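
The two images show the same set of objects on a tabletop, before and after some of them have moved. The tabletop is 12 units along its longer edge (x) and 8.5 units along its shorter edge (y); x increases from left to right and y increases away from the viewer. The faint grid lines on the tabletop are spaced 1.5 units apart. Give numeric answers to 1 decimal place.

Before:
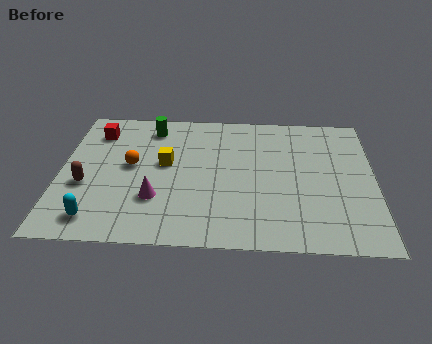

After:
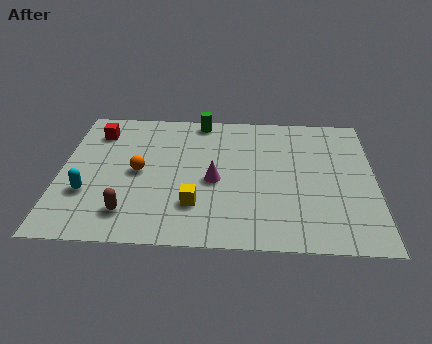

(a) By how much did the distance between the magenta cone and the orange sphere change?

+0.7

The distance was about 2.2 in the first image and 2.9 in the second, so they moved 0.7 units further apart.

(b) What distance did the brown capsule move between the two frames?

2.3

From (1.0, 3.3) to (2.7, 1.7), the brown capsule covered √(1.7² + 1.6²) ≈ 2.3 units.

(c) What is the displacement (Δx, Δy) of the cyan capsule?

(-0.4, 1.5)

The cyan capsule started near (1.5, 1.3) and ended near (1.1, 2.8).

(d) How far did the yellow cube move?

2.8

From (4.0, 4.8) to (5.2, 2.3), the yellow cube covered √(1.2² + 2.5²) ≈ 2.8 units.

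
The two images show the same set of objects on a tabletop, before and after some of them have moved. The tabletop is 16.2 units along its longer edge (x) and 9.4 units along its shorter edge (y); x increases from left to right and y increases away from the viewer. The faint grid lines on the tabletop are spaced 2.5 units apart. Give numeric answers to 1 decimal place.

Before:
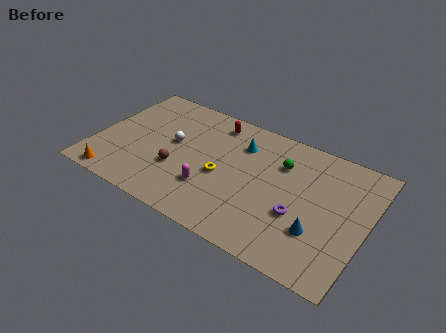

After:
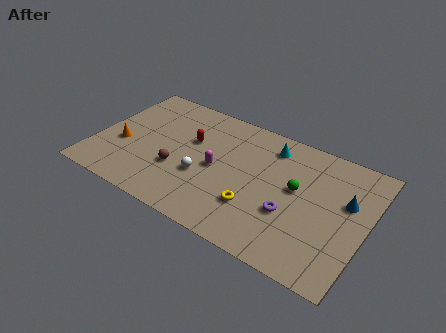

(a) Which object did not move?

the brown sphere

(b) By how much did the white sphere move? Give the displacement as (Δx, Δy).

(2.1, -1.7)

The white sphere was at about (4.5, 5.2) and moved to about (6.6, 3.5).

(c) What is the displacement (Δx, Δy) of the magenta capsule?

(0.1, 1.7)

The magenta capsule was at about (7.2, 2.8) and moved to about (7.3, 4.5).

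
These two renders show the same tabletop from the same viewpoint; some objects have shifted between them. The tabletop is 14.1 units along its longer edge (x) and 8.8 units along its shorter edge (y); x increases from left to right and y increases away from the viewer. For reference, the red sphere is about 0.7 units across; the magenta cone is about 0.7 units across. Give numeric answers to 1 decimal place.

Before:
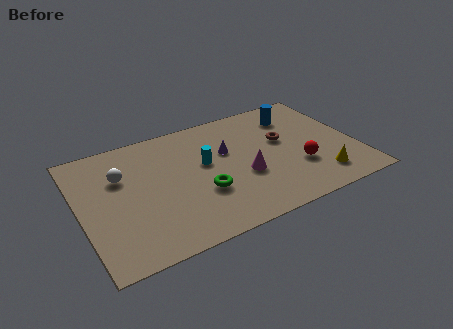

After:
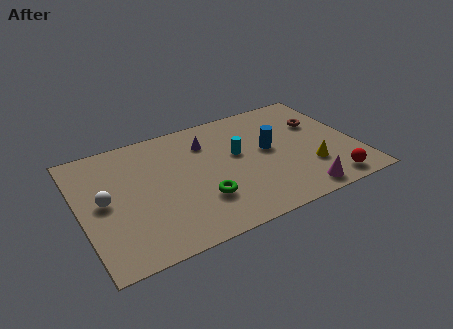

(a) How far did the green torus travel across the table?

0.5

The green torus was near (6.0, 3.1) before and (5.9, 2.6) after, so it travelled √(0.1² + 0.5²) ≈ 0.5 units.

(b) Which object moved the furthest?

the magenta cone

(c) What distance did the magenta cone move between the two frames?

3.5

The magenta cone was near (8.2, 3.4) before and (10.7, 1.0) after, so it travelled √(2.5² + 2.4²) ≈ 3.5 units.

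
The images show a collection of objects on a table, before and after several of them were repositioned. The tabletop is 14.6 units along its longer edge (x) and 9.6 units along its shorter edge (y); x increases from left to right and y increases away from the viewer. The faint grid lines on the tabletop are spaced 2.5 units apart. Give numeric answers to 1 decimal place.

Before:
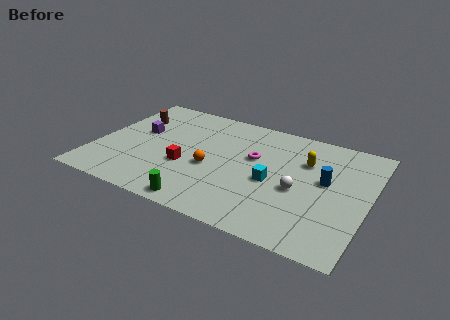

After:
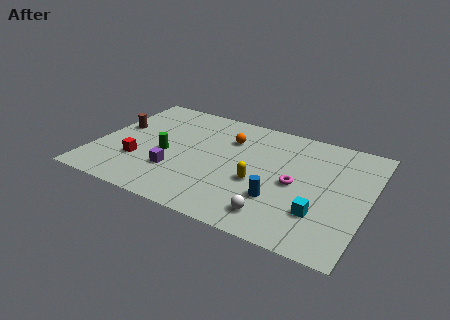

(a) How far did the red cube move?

2.6

The red cube moved from about (5.0, 3.6) to (2.5, 3.0), a distance of √(2.5² + 0.6²) ≈ 2.6.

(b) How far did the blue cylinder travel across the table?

3.3

From (12.3, 5.4) to (10.1, 2.9), the blue cylinder covered √(2.2² + 2.5²) ≈ 3.3 units.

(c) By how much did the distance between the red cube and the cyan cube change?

+5.2

They were about 4.6 units apart before and 9.8 after — 5.2 units further apart.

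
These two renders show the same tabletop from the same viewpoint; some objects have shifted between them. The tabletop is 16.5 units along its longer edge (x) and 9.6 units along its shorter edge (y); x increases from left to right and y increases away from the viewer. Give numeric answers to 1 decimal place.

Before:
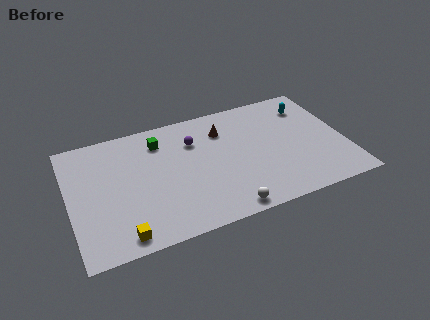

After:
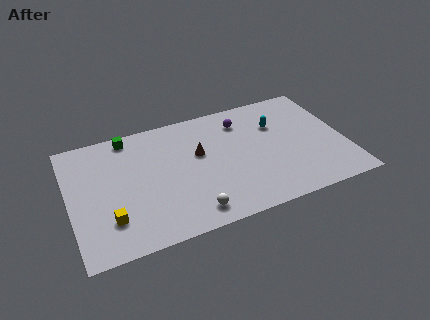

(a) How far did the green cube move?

2.1

The green cube moved from about (5.6, 7.6) to (3.8, 8.6), a distance of √(1.8² + 1.0²) ≈ 2.1.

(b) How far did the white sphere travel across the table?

2.1

The white sphere moved from about (8.9, 0.9) to (6.9, 1.4), a distance of √(2.0² + 0.5²) ≈ 2.1.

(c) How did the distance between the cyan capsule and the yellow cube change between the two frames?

-2.3

Before: roughly 13.5 units apart; after: 11.2. That's 2.3 units closer together.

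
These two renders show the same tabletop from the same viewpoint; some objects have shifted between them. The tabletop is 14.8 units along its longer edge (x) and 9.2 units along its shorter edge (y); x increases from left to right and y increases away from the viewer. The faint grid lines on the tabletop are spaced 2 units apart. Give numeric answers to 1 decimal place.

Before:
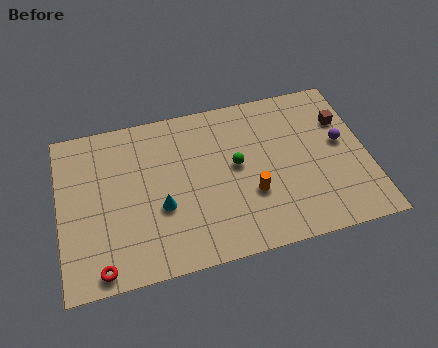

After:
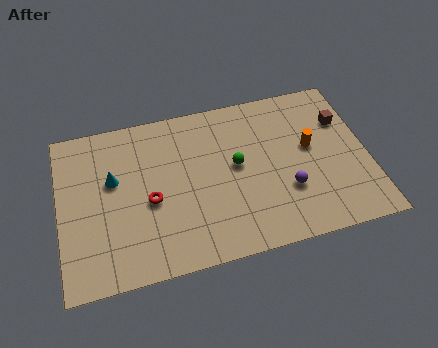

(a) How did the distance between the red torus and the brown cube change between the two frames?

-3.4

They were about 13.2 units apart before and 9.8 after — 3.4 units closer together.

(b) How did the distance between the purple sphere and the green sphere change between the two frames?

-2.1

Before: roughly 5.1 units apart; after: 3.0. That's 2.1 units closer together.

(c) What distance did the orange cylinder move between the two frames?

3.6

The orange cylinder moved from about (9.1, 3.2) to (12.1, 5.2), a distance of √(3.0² + 2.0²) ≈ 3.6.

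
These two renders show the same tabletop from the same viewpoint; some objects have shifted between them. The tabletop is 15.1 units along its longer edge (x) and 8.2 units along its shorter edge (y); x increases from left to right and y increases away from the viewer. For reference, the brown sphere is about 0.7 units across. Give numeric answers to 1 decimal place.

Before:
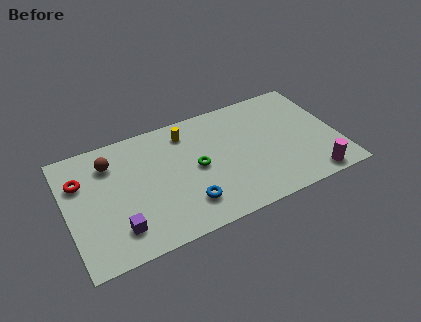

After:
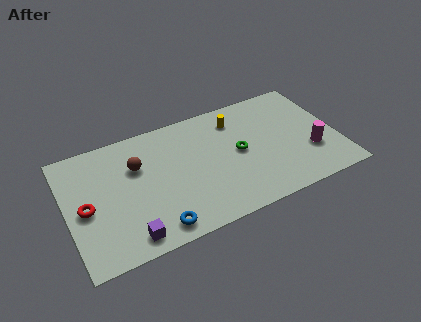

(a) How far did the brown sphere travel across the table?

1.6

The brown sphere moved from about (2.6, 6.3) to (4.0, 5.5), a distance of √(1.4² + 0.8²) ≈ 1.6.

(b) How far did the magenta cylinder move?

1.8

The magenta cylinder was near (13.3, 0.9) before and (13.5, 2.7) after, so it travelled √(0.2² + 1.8²) ≈ 1.8 units.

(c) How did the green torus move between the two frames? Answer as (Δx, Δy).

(2.4, 0.1)

The green torus started near (7.2, 4.1) and ended near (9.6, 4.2).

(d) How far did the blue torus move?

2.0

The blue torus was near (6.4, 1.9) before and (4.6, 1.1) after, so it travelled √(1.8² + 0.8²) ≈ 2.0 units.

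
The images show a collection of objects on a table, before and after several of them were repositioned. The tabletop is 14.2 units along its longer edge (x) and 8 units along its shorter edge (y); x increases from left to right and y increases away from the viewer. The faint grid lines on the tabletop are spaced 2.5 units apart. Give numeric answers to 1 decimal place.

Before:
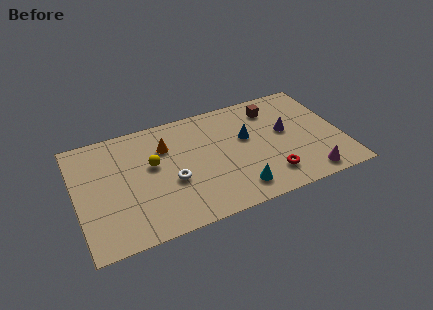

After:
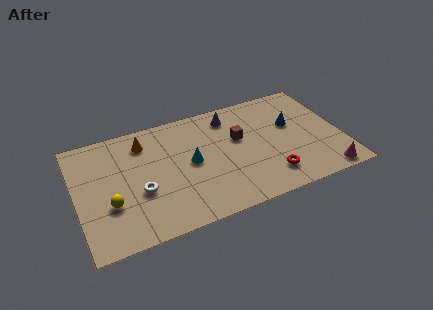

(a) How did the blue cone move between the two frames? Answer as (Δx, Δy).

(2.5, 0.1)

The blue cone was at about (9.2, 4.8) and moved to about (11.7, 4.9).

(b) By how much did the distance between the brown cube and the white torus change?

-0.8

The distance was about 6.6 in the first image and 5.8 in the second, so they moved 0.8 units closer together.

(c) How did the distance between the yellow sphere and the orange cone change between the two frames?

+2.9

Before: roughly 1.3 units apart; after: 4.2. That's 2.9 units further apart.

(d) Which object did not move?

the red torus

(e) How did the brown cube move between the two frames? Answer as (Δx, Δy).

(-2.0, -1.5)

From the two frames, the brown cube sits at roughly (10.8, 6.4) before and (8.8, 4.9) after.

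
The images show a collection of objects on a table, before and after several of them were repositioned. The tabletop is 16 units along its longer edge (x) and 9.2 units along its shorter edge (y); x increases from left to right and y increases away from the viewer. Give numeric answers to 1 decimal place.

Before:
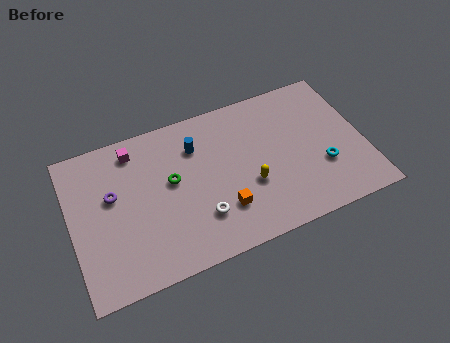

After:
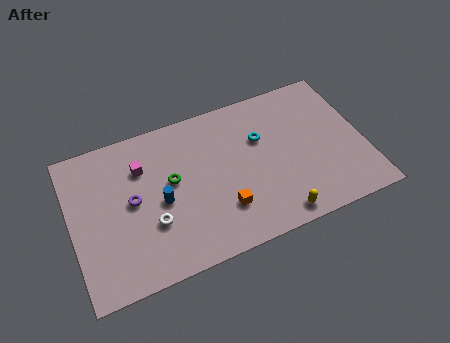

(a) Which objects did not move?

the orange cube and the green torus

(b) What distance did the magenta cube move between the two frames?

1.2

From (3.7, 7.8) to (4.0, 6.6), the magenta cube covered √(0.3² + 1.2²) ≈ 1.2 units.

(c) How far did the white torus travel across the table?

2.7

From (6.8, 2.5) to (4.2, 3.1), the white torus covered √(2.6² + 0.6²) ≈ 2.7 units.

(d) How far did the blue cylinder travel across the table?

3.4

From (7.0, 6.8) to (4.8, 4.2), the blue cylinder covered √(2.2² + 2.6²) ≈ 3.4 units.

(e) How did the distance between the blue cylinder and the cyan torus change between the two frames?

-1.6

The distance was about 7.6 in the first image and 6.0 in the second, so they moved 1.6 units closer together.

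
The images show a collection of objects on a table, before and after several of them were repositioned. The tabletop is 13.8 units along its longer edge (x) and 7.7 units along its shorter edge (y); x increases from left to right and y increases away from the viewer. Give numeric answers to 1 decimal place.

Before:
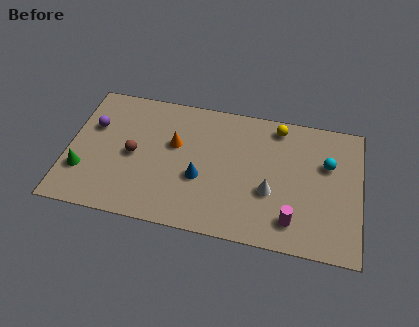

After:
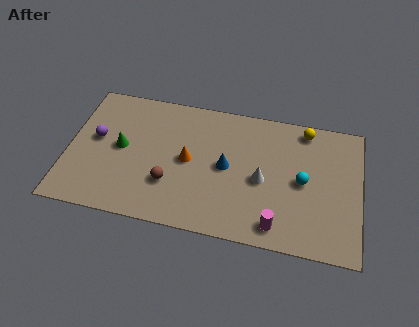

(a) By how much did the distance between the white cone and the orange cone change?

-1.4

Before: roughly 4.9 units apart; after: 3.5. That's 1.4 units closer together.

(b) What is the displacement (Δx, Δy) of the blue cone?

(1.2, 0.9)

The blue cone started near (6.3, 3.0) and ended near (7.5, 3.9).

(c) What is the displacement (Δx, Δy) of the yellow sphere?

(1.3, 0.1)

The yellow sphere started near (9.8, 6.7) and ended near (11.1, 6.8).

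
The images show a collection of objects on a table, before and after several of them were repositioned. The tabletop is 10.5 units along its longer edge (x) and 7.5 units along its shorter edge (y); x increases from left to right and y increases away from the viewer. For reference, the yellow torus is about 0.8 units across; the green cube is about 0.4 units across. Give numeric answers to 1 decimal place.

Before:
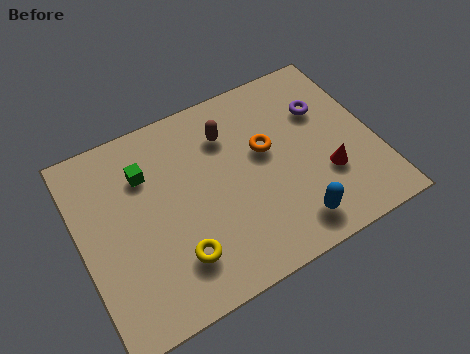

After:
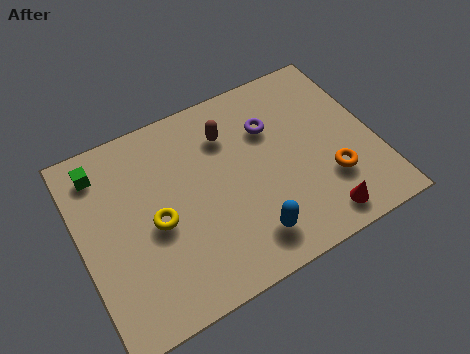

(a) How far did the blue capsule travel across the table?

1.5

The blue capsule was near (7.1, 1.2) before and (5.6, 1.4) after, so it travelled √(1.5² + 0.2²) ≈ 1.5 units.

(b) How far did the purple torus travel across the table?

1.9

The purple torus was near (8.9, 5.1) before and (7.0, 5.2) after, so it travelled √(1.9² + 0.1²) ≈ 1.9 units.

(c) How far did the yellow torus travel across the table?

1.7

From (3.1, 1.8) to (2.6, 3.4), the yellow torus covered √(0.5² + 1.6²) ≈ 1.7 units.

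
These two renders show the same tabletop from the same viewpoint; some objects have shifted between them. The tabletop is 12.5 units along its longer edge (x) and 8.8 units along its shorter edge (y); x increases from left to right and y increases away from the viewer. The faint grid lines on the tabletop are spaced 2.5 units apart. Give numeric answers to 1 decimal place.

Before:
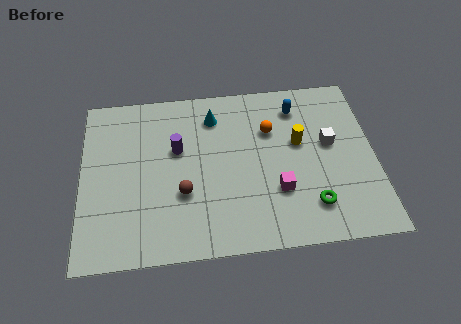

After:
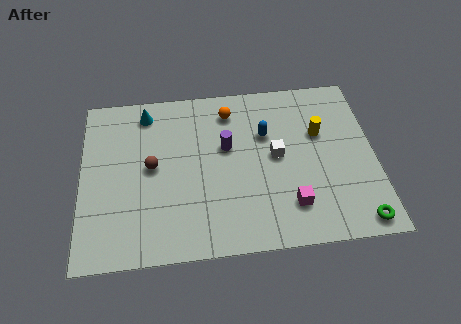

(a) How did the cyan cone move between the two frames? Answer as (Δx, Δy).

(-2.9, 0.5)

The cyan cone was at about (5.7, 7.0) and moved to about (2.8, 7.5).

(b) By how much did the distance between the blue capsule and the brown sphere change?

-1.4

They were about 6.4 units apart before and 5.0 after — 1.4 units closer together.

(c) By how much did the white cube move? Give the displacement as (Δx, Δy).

(-2.3, -0.4)

The white cube was at about (10.6, 5.0) and moved to about (8.3, 4.6).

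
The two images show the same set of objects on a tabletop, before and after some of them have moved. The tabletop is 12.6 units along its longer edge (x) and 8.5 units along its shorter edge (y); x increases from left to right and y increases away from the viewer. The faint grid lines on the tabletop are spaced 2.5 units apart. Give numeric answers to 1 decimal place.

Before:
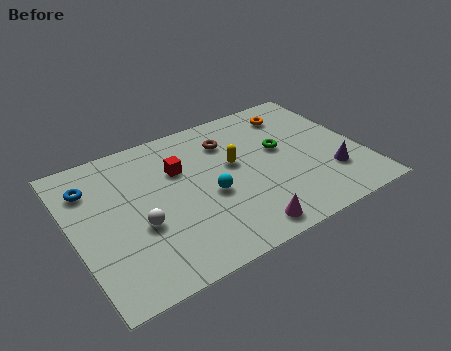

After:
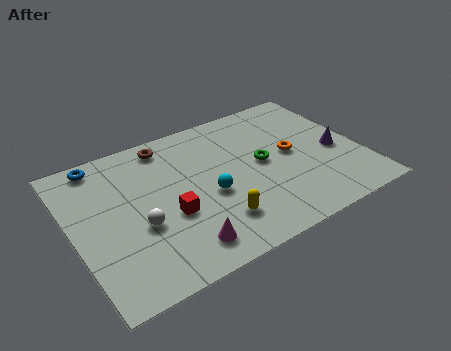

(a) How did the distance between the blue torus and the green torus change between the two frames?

-0.9

The distance was about 8.3 in the first image and 7.4 in the second, so they moved 0.9 units closer together.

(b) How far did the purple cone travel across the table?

1.4

From (11.0, 2.4) to (11.5, 3.7), the purple cone covered √(0.5² + 1.3²) ≈ 1.4 units.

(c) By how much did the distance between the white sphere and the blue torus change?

+0.9

The distance was about 3.5 in the first image and 4.4 in the second, so they moved 0.9 units further apart.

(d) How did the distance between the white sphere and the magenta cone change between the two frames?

-2.3

They were about 4.7 units apart before and 2.4 after — 2.3 units closer together.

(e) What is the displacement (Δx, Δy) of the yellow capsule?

(-1.3, -2.9)

From the two frames, the yellow capsule sits at roughly (7.1, 4.9) before and (5.8, 2.0) after.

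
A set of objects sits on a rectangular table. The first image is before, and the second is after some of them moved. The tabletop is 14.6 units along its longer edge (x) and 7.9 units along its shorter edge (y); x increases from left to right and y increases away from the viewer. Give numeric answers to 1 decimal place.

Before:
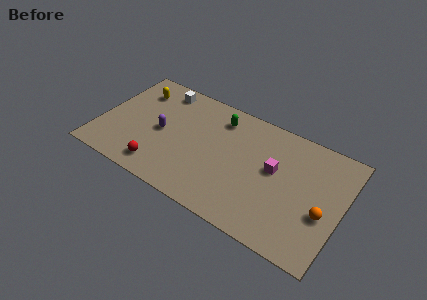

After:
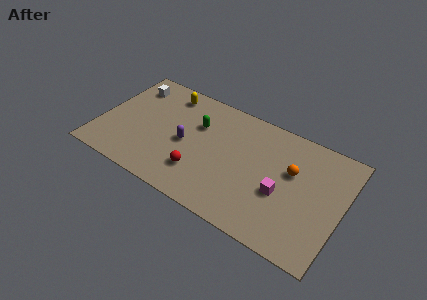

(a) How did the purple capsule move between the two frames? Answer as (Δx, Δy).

(1.5, -0.1)

The purple capsule was at about (3.7, 3.8) and moved to about (5.2, 3.7).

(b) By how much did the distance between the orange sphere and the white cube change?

-0.8

Before: roughly 11.0 units apart; after: 10.2. That's 0.8 units closer together.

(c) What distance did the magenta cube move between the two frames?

1.4

The magenta cube moved from about (10.5, 4.5) to (11.1, 3.2), a distance of √(0.6² + 1.3²) ≈ 1.4.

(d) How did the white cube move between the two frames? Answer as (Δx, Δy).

(-1.8, -0.5)

The white cube was at about (3.2, 6.8) and moved to about (1.4, 6.3).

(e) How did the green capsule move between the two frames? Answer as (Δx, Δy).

(-1.2, -1.1)

From the two frames, the green capsule sits at roughly (6.9, 6.4) before and (5.7, 5.3) after.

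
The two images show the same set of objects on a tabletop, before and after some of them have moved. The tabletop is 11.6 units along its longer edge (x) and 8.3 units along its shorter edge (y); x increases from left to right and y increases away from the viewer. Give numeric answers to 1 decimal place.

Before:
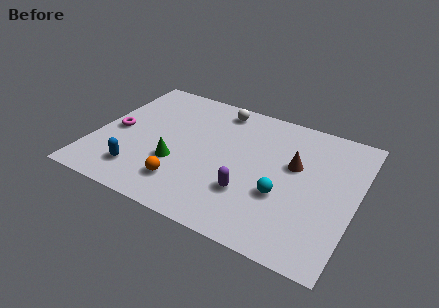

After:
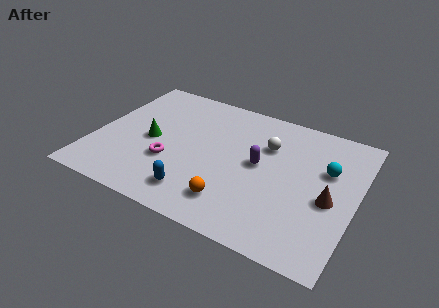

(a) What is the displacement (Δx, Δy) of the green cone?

(-1.3, 1.0)

From the two frames, the green cone sits at roughly (3.8, 2.9) before and (2.5, 3.9) after.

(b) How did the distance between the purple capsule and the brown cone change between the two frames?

+0.3

Before: roughly 3.0 units apart; after: 3.3. That's 0.3 units further apart.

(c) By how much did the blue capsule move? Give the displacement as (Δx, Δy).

(2.6, -0.2)

The blue capsule started near (2.3, 1.7) and ended near (4.9, 1.5).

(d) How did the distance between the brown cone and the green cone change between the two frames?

+2.6

Before: roughly 5.4 units apart; after: 8.0. That's 2.6 units further apart.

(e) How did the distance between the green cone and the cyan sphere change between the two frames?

+3.1

They were about 4.7 units apart before and 7.8 after — 3.1 units further apart.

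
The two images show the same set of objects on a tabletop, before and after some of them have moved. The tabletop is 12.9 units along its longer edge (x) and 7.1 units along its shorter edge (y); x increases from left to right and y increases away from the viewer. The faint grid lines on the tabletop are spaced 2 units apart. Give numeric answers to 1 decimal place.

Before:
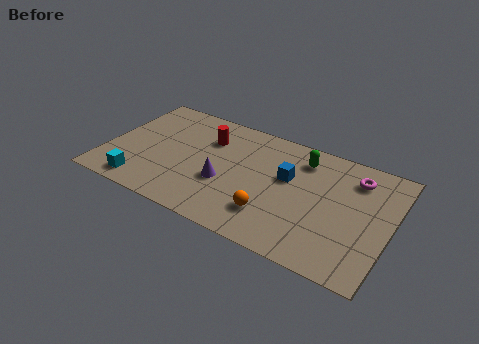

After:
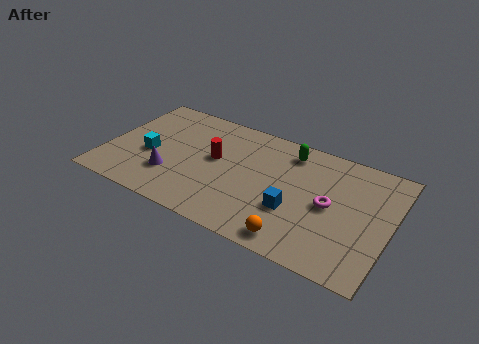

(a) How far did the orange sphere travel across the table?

1.5

From (7.8, 1.8) to (9.0, 0.9), the orange sphere covered √(1.2² + 0.9²) ≈ 1.5 units.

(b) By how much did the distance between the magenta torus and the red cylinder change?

-1.4

Before: roughly 6.7 units apart; after: 5.3. That's 1.4 units closer together.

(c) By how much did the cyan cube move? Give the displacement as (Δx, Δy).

(0.1, 2.0)

The cyan cube started near (1.9, 1.0) and ended near (2.0, 3.0).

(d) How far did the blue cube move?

1.9

The blue cube moved from about (8.2, 4.3) to (8.7, 2.5), a distance of √(0.5² + 1.8²) ≈ 1.9.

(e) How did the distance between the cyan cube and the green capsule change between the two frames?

-1.5

Before: roughly 8.3 units apart; after: 6.8. That's 1.5 units closer together.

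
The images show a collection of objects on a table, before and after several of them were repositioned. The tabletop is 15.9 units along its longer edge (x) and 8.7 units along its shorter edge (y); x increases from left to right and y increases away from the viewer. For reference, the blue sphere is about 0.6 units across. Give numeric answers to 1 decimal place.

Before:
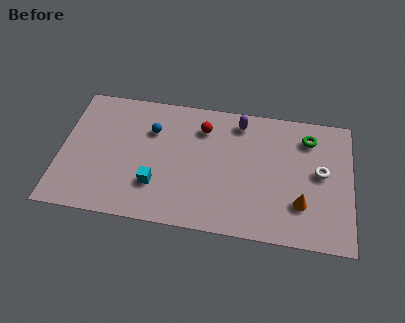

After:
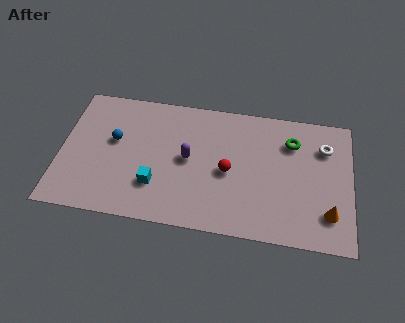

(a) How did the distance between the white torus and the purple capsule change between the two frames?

+2.4

Before: roughly 5.2 units apart; after: 7.6. That's 2.4 units further apart.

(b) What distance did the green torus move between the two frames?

1.0

The green torus was near (13.5, 6.9) before and (12.6, 6.5) after, so it travelled √(0.9² + 0.4²) ≈ 1.0 units.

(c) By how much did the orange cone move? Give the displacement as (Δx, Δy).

(1.5, -0.4)

From the two frames, the orange cone sits at roughly (13.2, 2.5) before and (14.7, 2.1) after.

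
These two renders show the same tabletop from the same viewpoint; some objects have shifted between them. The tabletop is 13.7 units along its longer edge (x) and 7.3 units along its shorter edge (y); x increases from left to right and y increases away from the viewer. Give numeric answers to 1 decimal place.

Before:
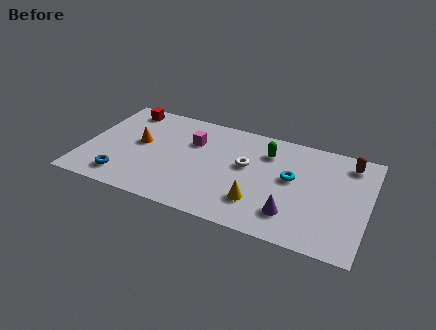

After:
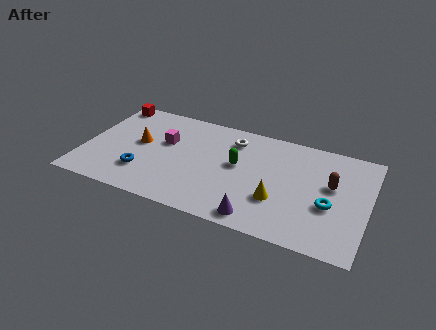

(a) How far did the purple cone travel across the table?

1.7

The purple cone moved from about (10.2, 1.7) to (8.7, 0.9), a distance of √(1.5² + 0.8²) ≈ 1.7.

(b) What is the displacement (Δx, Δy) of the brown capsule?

(-0.7, -1.8)

The brown capsule was at about (12.6, 6.1) and moved to about (11.9, 4.3).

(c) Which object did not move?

the orange cone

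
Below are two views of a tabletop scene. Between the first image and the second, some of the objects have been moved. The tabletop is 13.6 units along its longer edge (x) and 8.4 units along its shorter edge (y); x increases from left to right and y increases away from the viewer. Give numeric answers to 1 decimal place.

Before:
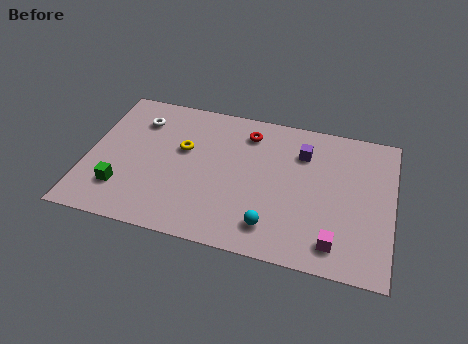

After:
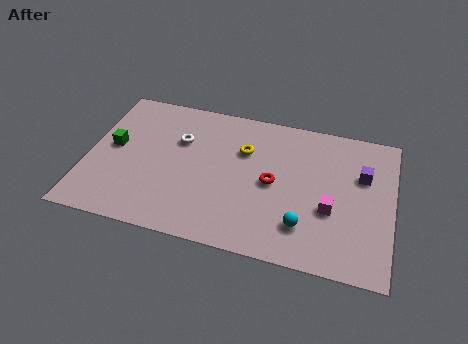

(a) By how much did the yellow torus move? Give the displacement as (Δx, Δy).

(2.7, 0.6)

From the two frames, the yellow torus sits at roughly (4.2, 5.1) before and (6.9, 5.7) after.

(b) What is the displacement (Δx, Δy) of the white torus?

(1.9, -0.8)

The white torus started near (2.1, 6.4) and ended near (4.0, 5.6).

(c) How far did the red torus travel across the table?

3.0

The red torus moved from about (7.0, 6.8) to (8.3, 4.1), a distance of √(1.3² + 2.7²) ≈ 3.0.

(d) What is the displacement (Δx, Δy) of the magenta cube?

(-0.3, 1.8)

The magenta cube was at about (11.2, 1.4) and moved to about (10.9, 3.2).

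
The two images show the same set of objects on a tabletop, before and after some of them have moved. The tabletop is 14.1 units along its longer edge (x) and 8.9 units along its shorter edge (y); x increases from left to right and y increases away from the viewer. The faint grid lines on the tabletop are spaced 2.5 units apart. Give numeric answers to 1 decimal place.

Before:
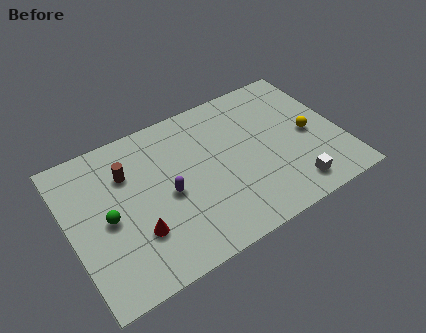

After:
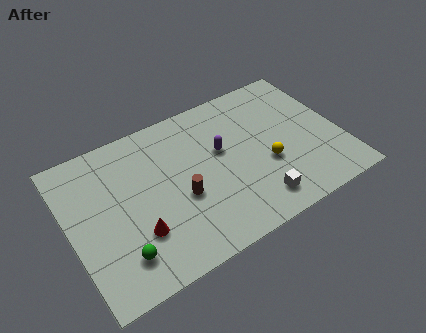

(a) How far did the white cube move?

1.9

The white cube was near (11.1, 1.4) before and (9.2, 1.5) after, so it travelled √(1.9² + 0.1²) ≈ 1.9 units.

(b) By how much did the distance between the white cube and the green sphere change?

-2.6

Before: roughly 9.6 units apart; after: 7.0. That's 2.6 units closer together.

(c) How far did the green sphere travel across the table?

2.3

From (1.9, 4.2) to (2.2, 1.9), the green sphere covered √(0.3² + 2.3²) ≈ 2.3 units.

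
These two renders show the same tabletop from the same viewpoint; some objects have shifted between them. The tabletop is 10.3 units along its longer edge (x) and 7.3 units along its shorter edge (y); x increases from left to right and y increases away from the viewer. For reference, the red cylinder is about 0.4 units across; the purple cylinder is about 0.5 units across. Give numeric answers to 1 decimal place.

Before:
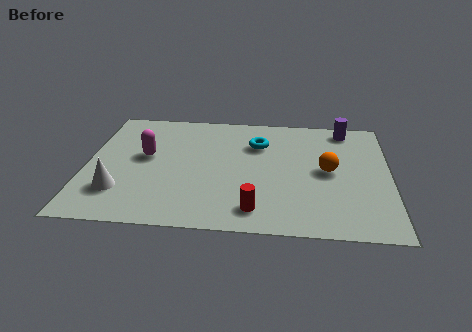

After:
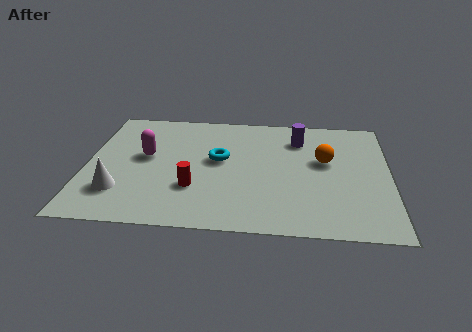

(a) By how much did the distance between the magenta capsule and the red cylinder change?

-2.3

The distance was about 4.8 in the first image and 2.5 in the second, so they moved 2.3 units closer together.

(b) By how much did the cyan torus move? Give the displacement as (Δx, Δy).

(-1.3, -1.1)

The cyan torus was at about (5.8, 5.2) and moved to about (4.5, 4.1).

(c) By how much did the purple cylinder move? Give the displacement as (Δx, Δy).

(-1.6, -0.8)

From the two frames, the purple cylinder sits at roughly (8.8, 6.4) before and (7.2, 5.6) after.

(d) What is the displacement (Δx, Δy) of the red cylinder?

(-2.1, 1.1)

From the two frames, the red cylinder sits at roughly (5.8, 1.2) before and (3.7, 2.3) after.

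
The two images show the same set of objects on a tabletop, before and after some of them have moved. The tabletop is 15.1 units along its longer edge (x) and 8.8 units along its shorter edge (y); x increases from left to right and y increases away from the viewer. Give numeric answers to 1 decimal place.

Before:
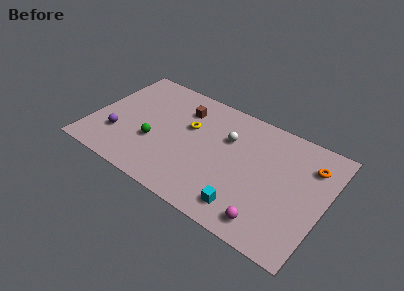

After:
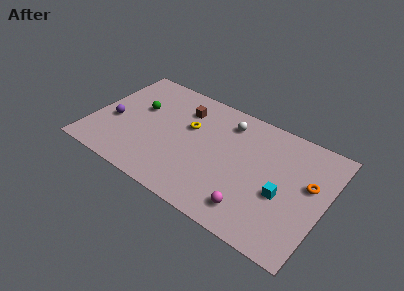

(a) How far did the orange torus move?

1.4

The orange torus moved from about (13.9, 6.6) to (14.0, 5.2), a distance of √(0.1² + 1.4²) ≈ 1.4.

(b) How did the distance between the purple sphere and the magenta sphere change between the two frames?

-0.5

Before: roughly 10.2 units apart; after: 9.7. That's 0.5 units closer together.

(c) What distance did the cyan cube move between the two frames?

2.9

From (10.5, 1.5) to (12.5, 3.6), the cyan cube covered √(2.0² + 2.1²) ≈ 2.9 units.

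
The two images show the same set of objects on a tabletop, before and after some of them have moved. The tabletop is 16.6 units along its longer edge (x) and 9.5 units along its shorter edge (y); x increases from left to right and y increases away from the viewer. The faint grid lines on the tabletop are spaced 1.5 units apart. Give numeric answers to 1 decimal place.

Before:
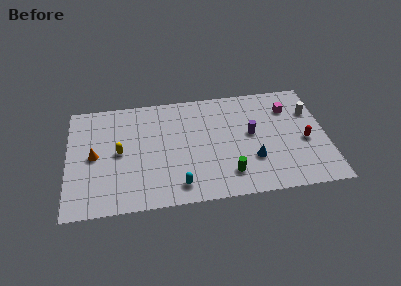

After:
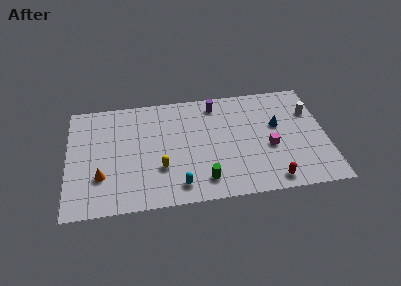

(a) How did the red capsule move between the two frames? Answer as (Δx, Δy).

(-2.3, -3.0)

From the two frames, the red capsule sits at roughly (15.2, 4.1) before and (12.9, 1.1) after.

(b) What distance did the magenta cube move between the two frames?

3.5

The magenta cube was near (14.3, 7.1) before and (12.9, 3.9) after, so it travelled √(1.4² + 3.2²) ≈ 3.5 units.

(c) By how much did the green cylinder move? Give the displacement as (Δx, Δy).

(-1.6, -0.3)

The green cylinder was at about (10.2, 2.0) and moved to about (8.6, 1.7).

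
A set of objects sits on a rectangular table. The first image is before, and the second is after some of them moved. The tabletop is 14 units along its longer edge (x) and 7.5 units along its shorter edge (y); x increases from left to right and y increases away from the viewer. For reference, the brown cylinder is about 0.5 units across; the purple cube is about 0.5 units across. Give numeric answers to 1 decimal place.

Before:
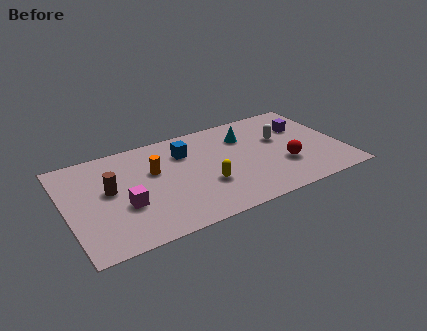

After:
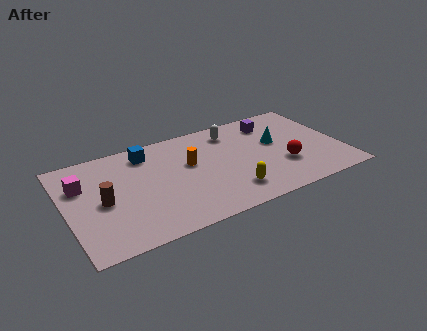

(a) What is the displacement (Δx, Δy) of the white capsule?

(-2.3, 1.5)

The white capsule started near (11.0, 4.6) and ended near (8.7, 6.1).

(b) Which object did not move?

the red sphere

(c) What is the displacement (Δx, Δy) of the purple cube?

(-1.5, 0.9)

The purple cube was at about (12.3, 5.1) and moved to about (10.8, 6.0).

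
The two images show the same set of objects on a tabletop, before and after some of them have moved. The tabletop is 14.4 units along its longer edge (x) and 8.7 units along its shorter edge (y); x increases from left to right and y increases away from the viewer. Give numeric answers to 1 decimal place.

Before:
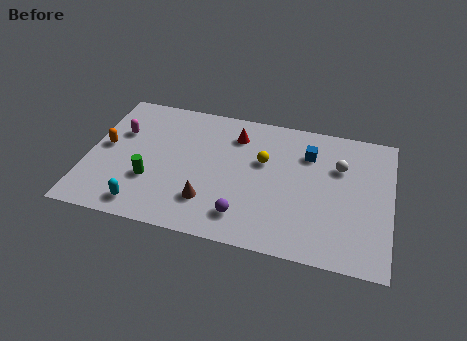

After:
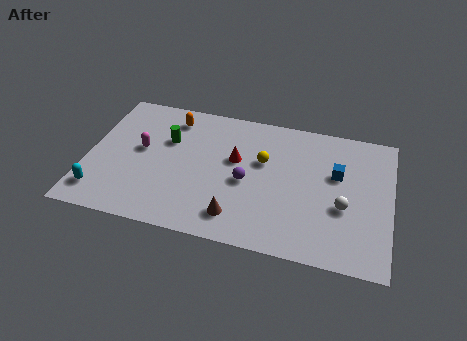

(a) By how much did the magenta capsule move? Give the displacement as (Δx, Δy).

(1.1, -0.9)

The magenta capsule started near (1.4, 5.7) and ended near (2.5, 4.8).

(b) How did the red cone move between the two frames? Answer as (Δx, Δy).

(0.1, -1.6)

From the two frames, the red cone sits at roughly (6.9, 6.8) before and (7.0, 5.2) after.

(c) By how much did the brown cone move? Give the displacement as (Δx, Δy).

(1.4, -0.6)

The brown cone started near (5.9, 2.2) and ended near (7.3, 1.6).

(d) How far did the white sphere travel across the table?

2.5

The white sphere was near (11.9, 5.9) before and (12.2, 3.4) after, so it travelled √(0.3² + 2.5²) ≈ 2.5 units.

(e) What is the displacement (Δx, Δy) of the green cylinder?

(0.6, 2.8)

The green cylinder started near (3.1, 2.9) and ended near (3.7, 5.7).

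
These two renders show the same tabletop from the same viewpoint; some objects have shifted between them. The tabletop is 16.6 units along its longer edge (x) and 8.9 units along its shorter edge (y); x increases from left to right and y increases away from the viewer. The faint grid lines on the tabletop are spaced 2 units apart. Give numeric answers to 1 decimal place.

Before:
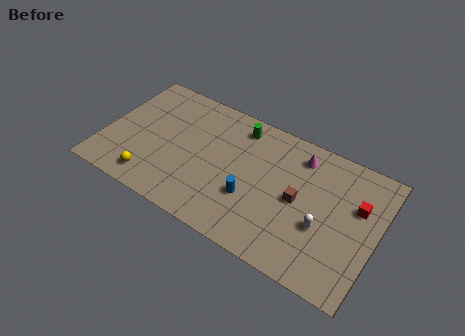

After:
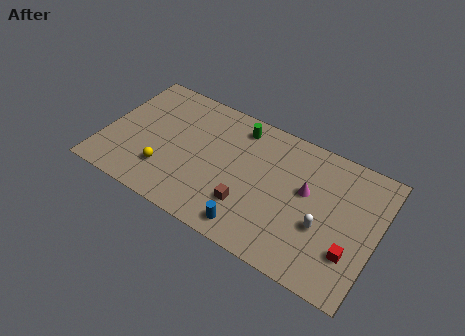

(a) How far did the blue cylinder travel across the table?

1.9

The blue cylinder was near (9.2, 3.1) before and (9.5, 1.2) after, so it travelled √(0.3² + 1.9²) ≈ 1.9 units.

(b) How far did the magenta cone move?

2.2

From (11.6, 7.3) to (12.3, 5.2), the magenta cone covered √(0.7² + 2.1²) ≈ 2.2 units.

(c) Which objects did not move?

the green cylinder and the white capsule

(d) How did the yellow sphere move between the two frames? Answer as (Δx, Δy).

(0.7, 1.0)

From the two frames, the yellow sphere sits at roughly (3.3, 1.4) before and (4.0, 2.4) after.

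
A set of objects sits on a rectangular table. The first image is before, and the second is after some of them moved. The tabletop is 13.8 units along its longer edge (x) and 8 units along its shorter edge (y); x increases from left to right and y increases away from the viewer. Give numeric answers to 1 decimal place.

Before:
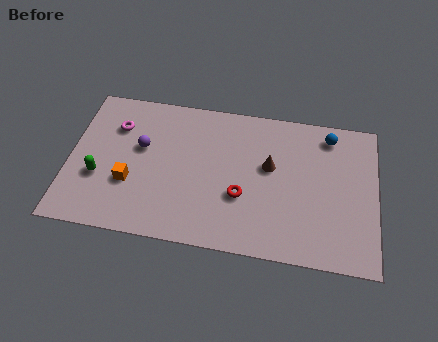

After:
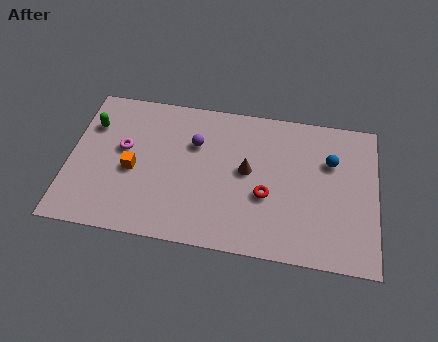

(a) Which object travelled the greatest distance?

the green capsule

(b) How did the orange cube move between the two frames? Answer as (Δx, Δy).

(0.1, 0.7)

The orange cube started near (2.8, 2.8) and ended near (2.9, 3.5).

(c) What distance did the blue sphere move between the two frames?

1.4

From (11.6, 6.8) to (11.7, 5.4), the blue sphere covered √(0.1² + 1.4²) ≈ 1.4 units.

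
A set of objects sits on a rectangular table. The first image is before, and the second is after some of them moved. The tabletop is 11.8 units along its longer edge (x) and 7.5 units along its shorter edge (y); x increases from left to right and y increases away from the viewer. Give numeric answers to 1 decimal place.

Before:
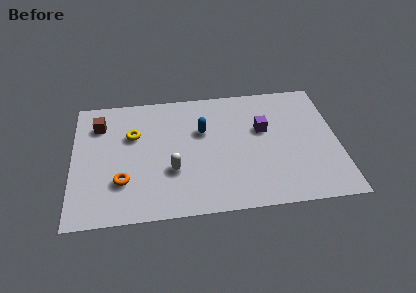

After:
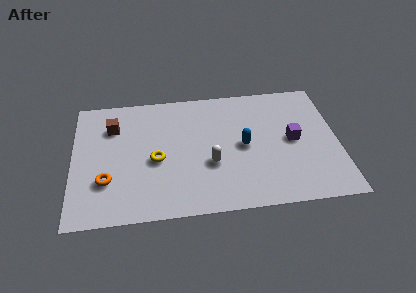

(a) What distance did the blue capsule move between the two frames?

2.1

From (5.8, 4.8) to (7.6, 3.7), the blue capsule covered √(1.8² + 1.1²) ≈ 2.1 units.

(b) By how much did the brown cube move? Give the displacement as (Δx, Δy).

(0.6, -0.2)

From the two frames, the brown cube sits at roughly (1.2, 5.7) before and (1.8, 5.5) after.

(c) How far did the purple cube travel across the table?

1.5

The purple cube moved from about (8.5, 4.6) to (9.8, 3.8), a distance of √(1.3² + 0.8²) ≈ 1.5.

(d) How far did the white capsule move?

1.7

From (4.4, 2.6) to (6.1, 2.8), the white capsule covered √(1.7² + 0.2²) ≈ 1.7 units.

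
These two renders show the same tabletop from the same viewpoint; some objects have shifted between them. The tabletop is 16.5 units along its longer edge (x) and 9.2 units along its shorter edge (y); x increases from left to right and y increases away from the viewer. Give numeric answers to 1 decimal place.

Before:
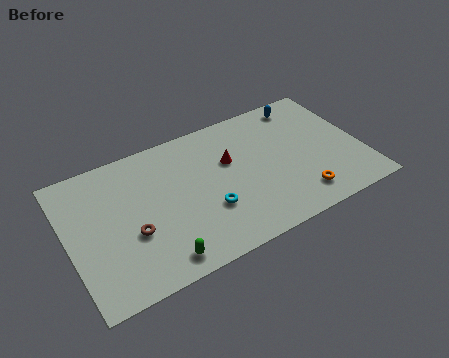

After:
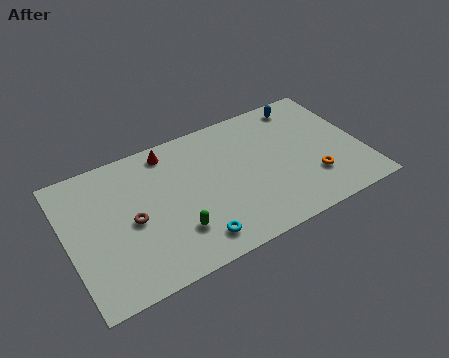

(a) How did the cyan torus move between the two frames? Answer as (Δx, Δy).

(-1.0, -1.6)

The cyan torus was at about (7.6, 3.1) and moved to about (6.6, 1.5).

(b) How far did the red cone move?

3.9

From (9.2, 5.8) to (6.0, 8.0), the red cone covered √(3.2² + 2.2²) ≈ 3.9 units.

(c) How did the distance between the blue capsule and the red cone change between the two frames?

+2.7

They were about 5.1 units apart before and 7.8 after — 2.7 units further apart.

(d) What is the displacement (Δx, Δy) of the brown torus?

(0.1, 0.8)

The brown torus started near (3.4, 3.5) and ended near (3.5, 4.3).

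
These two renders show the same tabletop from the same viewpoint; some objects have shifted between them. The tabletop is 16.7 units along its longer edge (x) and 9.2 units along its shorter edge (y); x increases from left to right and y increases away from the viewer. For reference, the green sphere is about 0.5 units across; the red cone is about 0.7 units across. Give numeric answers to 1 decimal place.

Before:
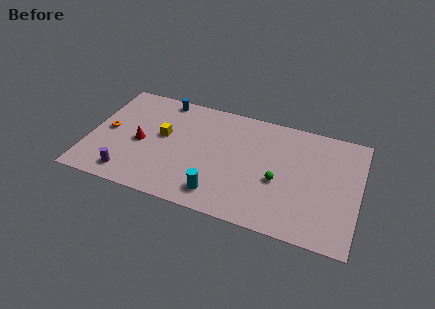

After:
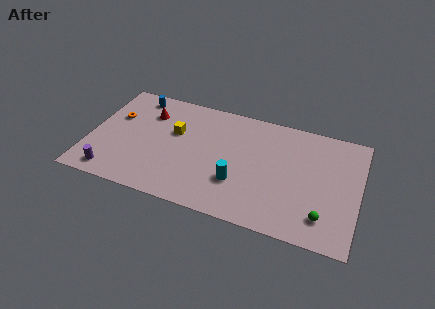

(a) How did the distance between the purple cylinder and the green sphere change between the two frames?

+3.6

The distance was about 9.4 in the first image and 13.0 in the second, so they moved 3.6 units further apart.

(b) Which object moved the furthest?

the green sphere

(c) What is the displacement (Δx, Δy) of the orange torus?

(0.3, 1.3)

The orange torus was at about (1.1, 4.6) and moved to about (1.4, 5.9).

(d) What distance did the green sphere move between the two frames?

3.5

The green sphere was near (11.8, 3.8) before and (14.7, 1.9) after, so it travelled √(2.9² + 1.9²) ≈ 3.5 units.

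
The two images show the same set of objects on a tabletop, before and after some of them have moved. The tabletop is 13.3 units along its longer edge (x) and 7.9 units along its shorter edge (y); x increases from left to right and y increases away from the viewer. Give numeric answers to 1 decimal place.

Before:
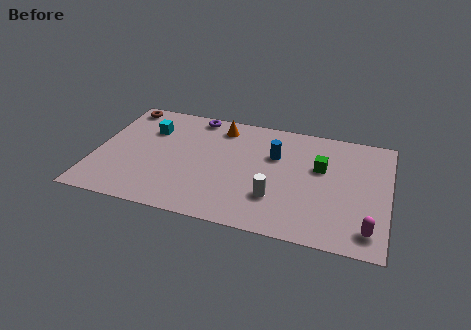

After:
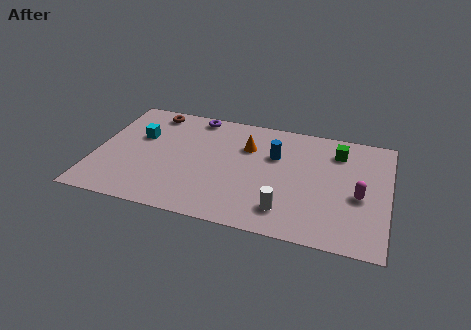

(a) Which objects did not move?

the blue cylinder and the purple torus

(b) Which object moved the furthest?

the magenta capsule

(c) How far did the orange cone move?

1.7

The orange cone was near (5.5, 6.6) before and (6.8, 5.5) after, so it travelled √(1.3² + 1.1²) ≈ 1.7 units.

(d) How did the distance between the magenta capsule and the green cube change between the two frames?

-1.3

The distance was about 4.3 in the first image and 3.0 in the second, so they moved 1.3 units closer together.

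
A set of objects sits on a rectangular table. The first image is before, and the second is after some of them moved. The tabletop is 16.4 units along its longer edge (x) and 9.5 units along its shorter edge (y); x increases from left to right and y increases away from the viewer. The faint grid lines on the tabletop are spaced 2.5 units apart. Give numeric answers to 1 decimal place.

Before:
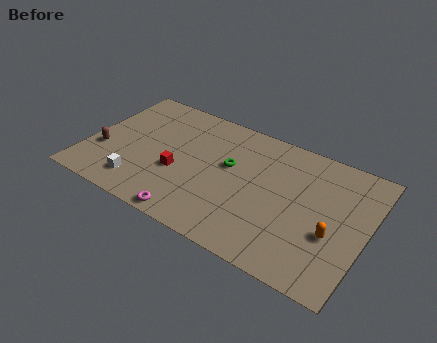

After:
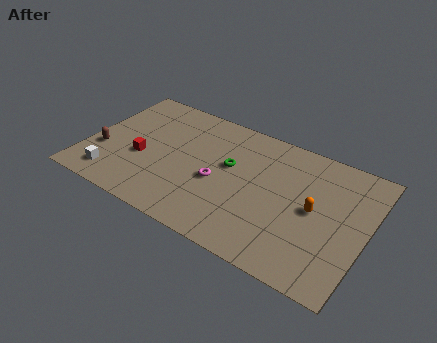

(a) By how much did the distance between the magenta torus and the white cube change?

+3.0

Before: roughly 3.4 units apart; after: 6.4. That's 3.0 units further apart.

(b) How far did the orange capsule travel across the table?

1.7

The orange capsule was near (14.6, 3.6) before and (13.4, 4.8) after, so it travelled √(1.2² + 1.2²) ≈ 1.7 units.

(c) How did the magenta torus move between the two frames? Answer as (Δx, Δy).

(1.0, 3.3)

The magenta torus started near (6.8, 0.8) and ended near (7.8, 4.1).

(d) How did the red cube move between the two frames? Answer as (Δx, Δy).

(-2.2, 0.1)

The red cube was at about (5.5, 3.7) and moved to about (3.3, 3.8).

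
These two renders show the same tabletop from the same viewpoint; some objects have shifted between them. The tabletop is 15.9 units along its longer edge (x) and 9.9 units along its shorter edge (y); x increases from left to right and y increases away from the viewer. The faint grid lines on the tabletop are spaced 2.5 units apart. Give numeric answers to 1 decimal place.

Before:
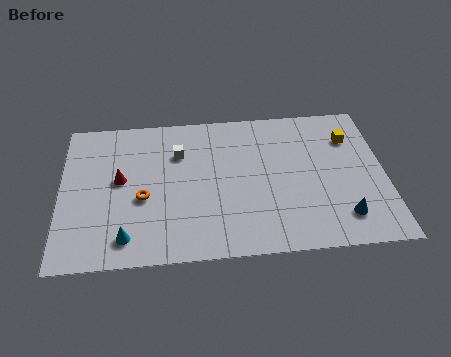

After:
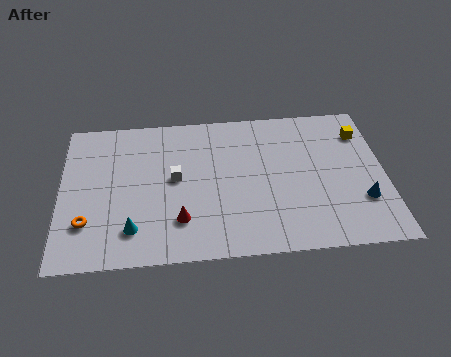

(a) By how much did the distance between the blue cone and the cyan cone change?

+0.7

The distance was about 10.5 in the first image and 11.2 in the second, so they moved 0.7 units further apart.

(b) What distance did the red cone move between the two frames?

4.1

The red cone moved from about (2.9, 5.4) to (5.8, 2.5), a distance of √(2.9² + 2.9²) ≈ 4.1.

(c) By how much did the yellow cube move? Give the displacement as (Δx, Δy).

(0.6, 0.3)

The yellow cube was at about (14.3, 7.3) and moved to about (14.9, 7.6).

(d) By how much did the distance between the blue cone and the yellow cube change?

-0.7

Before: roughly 5.3 units apart; after: 4.6. That's 0.7 units closer together.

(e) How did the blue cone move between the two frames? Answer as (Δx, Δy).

(1.0, 1.0)

The blue cone started near (13.7, 2.0) and ended near (14.7, 3.0).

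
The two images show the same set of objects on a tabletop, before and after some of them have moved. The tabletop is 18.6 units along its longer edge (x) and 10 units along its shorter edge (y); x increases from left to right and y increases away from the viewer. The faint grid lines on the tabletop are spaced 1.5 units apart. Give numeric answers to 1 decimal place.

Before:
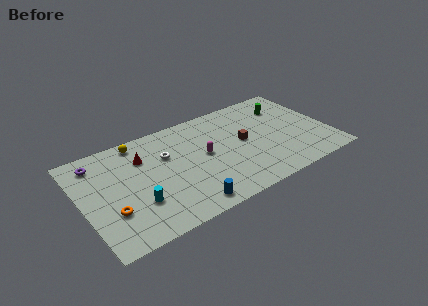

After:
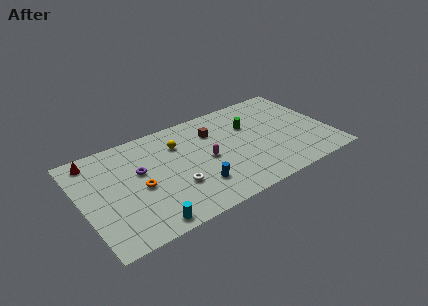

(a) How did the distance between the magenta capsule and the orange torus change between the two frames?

-2.5

Before: roughly 7.6 units apart; after: 5.1. That's 2.5 units closer together.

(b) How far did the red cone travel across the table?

3.8

From (4.8, 7.2) to (1.3, 8.7), the red cone covered √(3.5² + 1.5²) ≈ 3.8 units.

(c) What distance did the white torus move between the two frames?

3.3

The white torus moved from about (6.5, 6.6) to (6.7, 3.3), a distance of √(0.2² + 3.3²) ≈ 3.3.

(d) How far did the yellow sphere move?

3.2

The yellow sphere was near (4.7, 8.9) before and (7.5, 7.3) after, so it travelled √(2.8² + 1.6²) ≈ 3.2 units.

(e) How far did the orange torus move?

2.6

From (1.9, 3.2) to (4.2, 4.5), the orange torus covered √(2.3² + 1.3²) ≈ 2.6 units.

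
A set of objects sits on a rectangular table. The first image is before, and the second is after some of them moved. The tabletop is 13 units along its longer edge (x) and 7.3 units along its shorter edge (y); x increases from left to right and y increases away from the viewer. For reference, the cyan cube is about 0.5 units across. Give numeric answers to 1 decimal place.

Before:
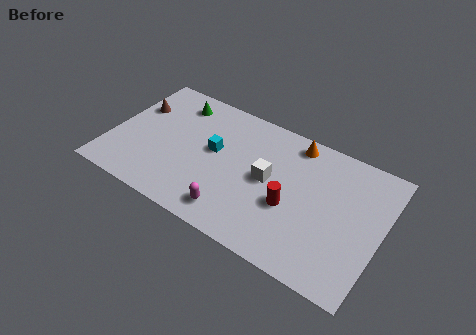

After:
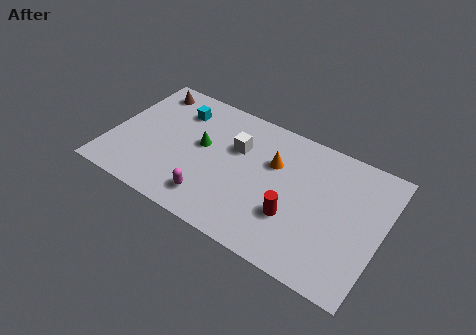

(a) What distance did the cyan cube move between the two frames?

2.5

From (4.9, 4.1) to (2.9, 5.6), the cyan cube covered √(2.0² + 1.5²) ≈ 2.5 units.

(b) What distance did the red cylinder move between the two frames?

0.5

The red cylinder moved from about (8.8, 2.9) to (9.0, 2.4), a distance of √(0.2² + 0.5²) ≈ 0.5.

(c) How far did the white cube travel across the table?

2.0

The white cube was near (7.6, 3.8) before and (5.9, 4.8) after, so it travelled √(1.7² + 1.0²) ≈ 2.0 units.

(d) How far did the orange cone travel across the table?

1.8

From (8.5, 6.4) to (7.7, 4.8), the orange cone covered √(0.8² + 1.6²) ≈ 1.8 units.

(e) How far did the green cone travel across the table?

2.5

The green cone was near (2.7, 6.0) before and (4.3, 4.1) after, so it travelled √(1.6² + 1.9²) ≈ 2.5 units.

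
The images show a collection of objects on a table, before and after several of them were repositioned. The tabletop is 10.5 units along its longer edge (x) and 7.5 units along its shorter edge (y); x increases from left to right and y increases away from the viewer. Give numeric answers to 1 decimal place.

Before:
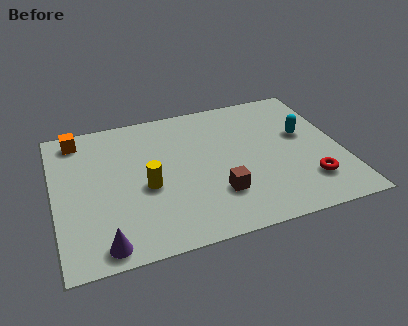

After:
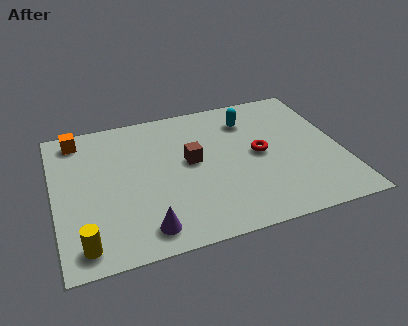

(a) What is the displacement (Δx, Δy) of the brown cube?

(-0.8, 2.0)

The brown cube was at about (5.8, 2.1) and moved to about (5.0, 4.1).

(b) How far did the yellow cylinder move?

3.3

The yellow cylinder moved from about (3.3, 3.2) to (0.9, 1.0), a distance of √(2.4² + 2.2²) ≈ 3.3.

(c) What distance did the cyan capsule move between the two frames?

2.4

The cyan capsule was near (9.2, 4.4) before and (7.3, 5.8) after, so it travelled √(1.9² + 1.4²) ≈ 2.4 units.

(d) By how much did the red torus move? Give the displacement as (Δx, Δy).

(-1.6, 2.0)

The red torus started near (9.1, 1.8) and ended near (7.5, 3.8).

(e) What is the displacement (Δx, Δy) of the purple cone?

(1.5, 0.3)

From the two frames, the purple cone sits at roughly (1.6, 0.8) before and (3.1, 1.1) after.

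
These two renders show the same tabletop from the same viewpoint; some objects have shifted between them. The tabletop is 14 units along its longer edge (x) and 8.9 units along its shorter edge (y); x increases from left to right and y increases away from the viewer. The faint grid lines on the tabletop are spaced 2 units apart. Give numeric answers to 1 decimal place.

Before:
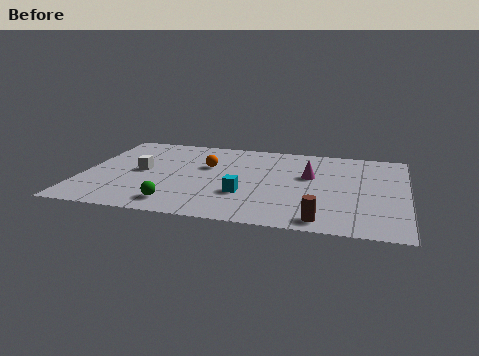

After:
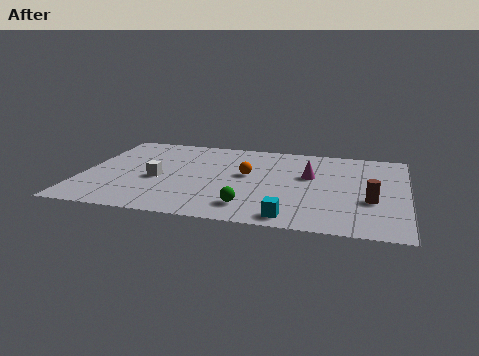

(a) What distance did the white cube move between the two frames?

1.1

The white cube moved from about (2.5, 4.5) to (3.3, 3.8), a distance of √(0.8² + 0.7²) ≈ 1.1.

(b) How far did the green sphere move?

3.1

The green sphere moved from about (4.3, 1.4) to (7.4, 1.7), a distance of √(3.1² + 0.3²) ≈ 3.1.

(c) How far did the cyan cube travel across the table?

2.8

From (7.1, 2.9) to (9.2, 1.0), the cyan cube covered √(2.1² + 1.9²) ≈ 2.8 units.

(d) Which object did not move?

the magenta cone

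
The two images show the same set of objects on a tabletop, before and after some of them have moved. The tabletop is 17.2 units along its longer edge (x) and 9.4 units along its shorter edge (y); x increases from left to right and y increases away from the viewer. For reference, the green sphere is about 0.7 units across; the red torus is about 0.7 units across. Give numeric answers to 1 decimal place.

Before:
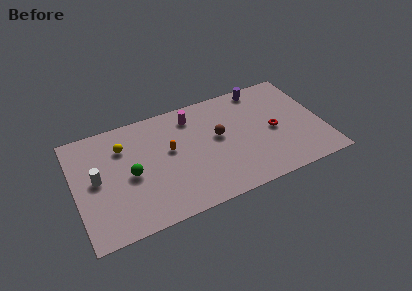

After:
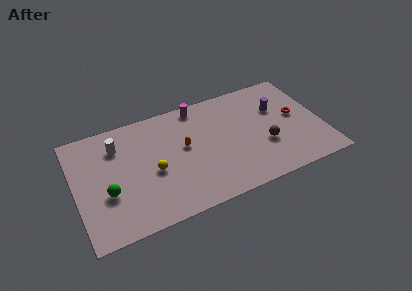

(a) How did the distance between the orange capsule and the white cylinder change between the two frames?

-0.3

The distance was about 5.1 in the first image and 4.8 in the second, so they moved 0.3 units closer together.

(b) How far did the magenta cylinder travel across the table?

0.9

The magenta cylinder moved from about (8.4, 7.7) to (8.9, 8.4), a distance of √(0.5² + 0.7²) ≈ 0.9.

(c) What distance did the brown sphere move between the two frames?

3.6

The brown sphere moved from about (10.0, 5.3) to (13.1, 3.4), a distance of √(3.1² + 1.9²) ≈ 3.6.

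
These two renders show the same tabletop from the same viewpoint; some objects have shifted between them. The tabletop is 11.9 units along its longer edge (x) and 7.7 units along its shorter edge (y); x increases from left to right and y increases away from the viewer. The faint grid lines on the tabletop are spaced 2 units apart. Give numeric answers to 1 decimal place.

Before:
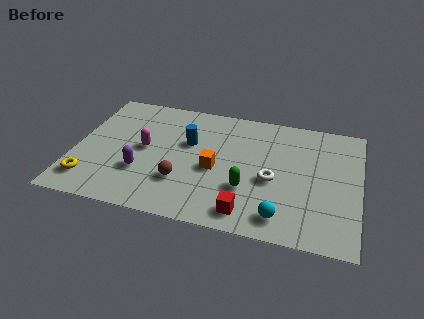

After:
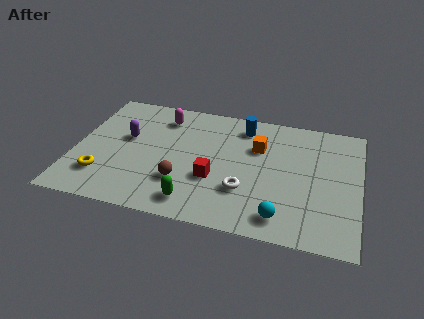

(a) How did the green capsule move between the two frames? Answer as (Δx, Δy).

(-2.1, -1.3)

The green capsule started near (7.3, 2.5) and ended near (5.2, 1.2).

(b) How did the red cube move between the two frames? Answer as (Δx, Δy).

(-1.5, 1.7)

The red cube started near (7.4, 1.1) and ended near (5.9, 2.8).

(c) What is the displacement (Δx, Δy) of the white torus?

(-1.1, -0.9)

From the two frames, the white torus sits at roughly (8.3, 3.3) before and (7.2, 2.4) after.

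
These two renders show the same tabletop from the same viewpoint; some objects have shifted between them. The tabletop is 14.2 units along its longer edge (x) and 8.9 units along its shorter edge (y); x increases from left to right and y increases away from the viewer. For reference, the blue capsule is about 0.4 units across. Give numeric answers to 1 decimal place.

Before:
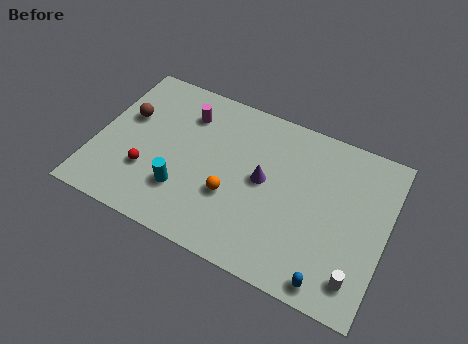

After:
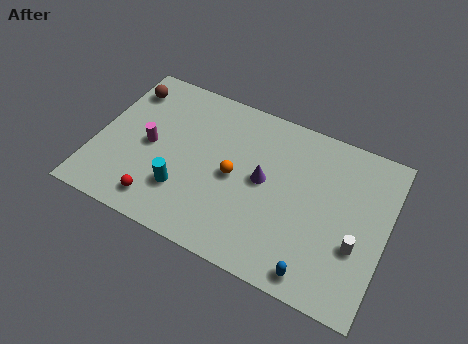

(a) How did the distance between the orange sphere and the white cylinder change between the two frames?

-0.3

Before: roughly 6.5 units apart; after: 6.2. That's 0.3 units closer together.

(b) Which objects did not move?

the purple cone and the cyan cylinder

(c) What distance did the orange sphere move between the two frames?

1.1

From (6.8, 3.2) to (6.8, 4.3), the orange sphere covered √(0.0² + 1.1²) ≈ 1.1 units.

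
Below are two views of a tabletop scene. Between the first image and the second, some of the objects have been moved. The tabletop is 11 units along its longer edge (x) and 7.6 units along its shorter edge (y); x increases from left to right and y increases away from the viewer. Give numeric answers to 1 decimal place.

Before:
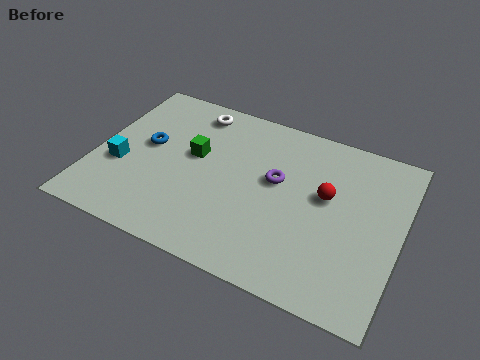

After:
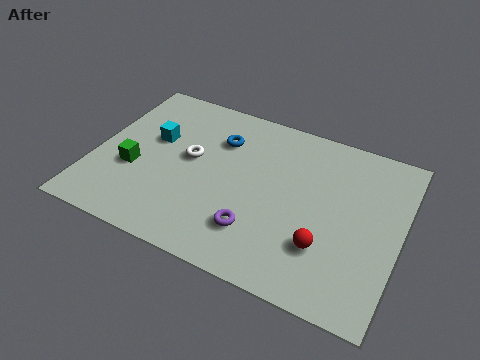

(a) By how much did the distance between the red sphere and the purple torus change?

+0.6

The distance was about 1.8 in the first image and 2.4 in the second, so they moved 0.6 units further apart.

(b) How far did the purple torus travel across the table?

2.5

The purple torus moved from about (6.5, 4.4) to (6.1, 1.9), a distance of √(0.4² + 2.5²) ≈ 2.5.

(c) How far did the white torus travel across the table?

2.3

The white torus moved from about (3.2, 6.5) to (3.4, 4.2), a distance of √(0.2² + 2.3²) ≈ 2.3.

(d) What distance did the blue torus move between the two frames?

2.8

From (1.8, 4.2) to (4.3, 5.5), the blue torus covered √(2.5² + 1.3²) ≈ 2.8 units.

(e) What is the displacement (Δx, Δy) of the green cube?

(-2.0, -1.5)

From the two frames, the green cube sits at roughly (3.5, 4.4) before and (1.5, 2.9) after.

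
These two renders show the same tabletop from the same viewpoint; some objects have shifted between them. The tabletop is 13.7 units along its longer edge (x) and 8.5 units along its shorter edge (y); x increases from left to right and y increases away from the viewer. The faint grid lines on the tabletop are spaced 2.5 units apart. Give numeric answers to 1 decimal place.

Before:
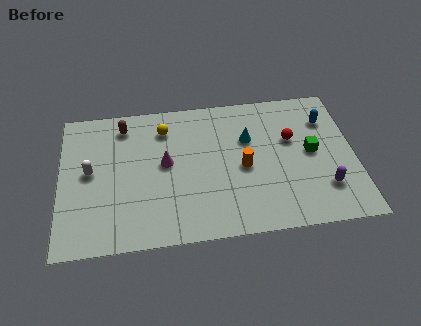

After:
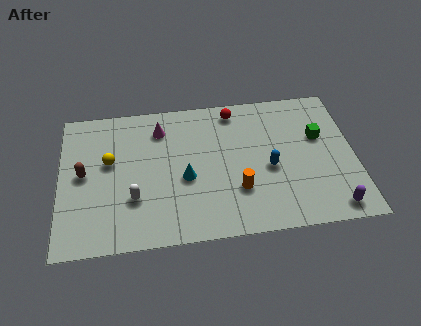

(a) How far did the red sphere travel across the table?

3.3

From (10.8, 5.3) to (8.2, 7.4), the red sphere covered √(2.6² + 2.1²) ≈ 3.3 units.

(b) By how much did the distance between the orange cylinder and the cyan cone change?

+0.9

They were about 1.7 units apart before and 2.6 after — 0.9 units further apart.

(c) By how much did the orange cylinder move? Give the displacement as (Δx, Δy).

(-0.3, -1.3)

From the two frames, the orange cylinder sits at roughly (8.5, 3.9) before and (8.2, 2.6) after.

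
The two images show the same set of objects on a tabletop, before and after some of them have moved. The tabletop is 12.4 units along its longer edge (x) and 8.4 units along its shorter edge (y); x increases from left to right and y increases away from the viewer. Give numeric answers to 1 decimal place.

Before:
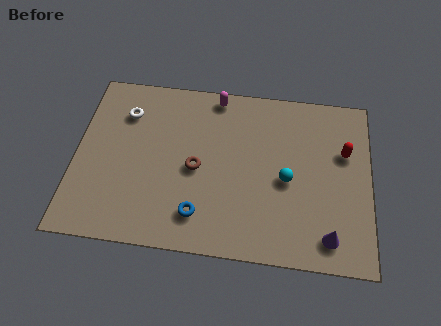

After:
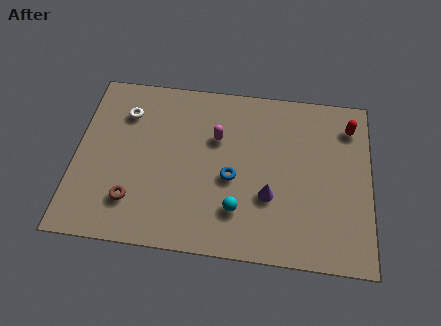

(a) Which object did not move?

the white torus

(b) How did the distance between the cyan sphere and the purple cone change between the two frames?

-1.6

The distance was about 3.1 in the first image and 1.5 in the second, so they moved 1.6 units closer together.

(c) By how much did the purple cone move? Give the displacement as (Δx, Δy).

(-2.5, 1.6)

The purple cone started near (10.7, 1.3) and ended near (8.2, 2.9).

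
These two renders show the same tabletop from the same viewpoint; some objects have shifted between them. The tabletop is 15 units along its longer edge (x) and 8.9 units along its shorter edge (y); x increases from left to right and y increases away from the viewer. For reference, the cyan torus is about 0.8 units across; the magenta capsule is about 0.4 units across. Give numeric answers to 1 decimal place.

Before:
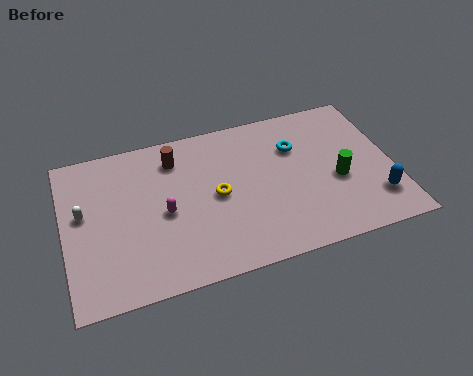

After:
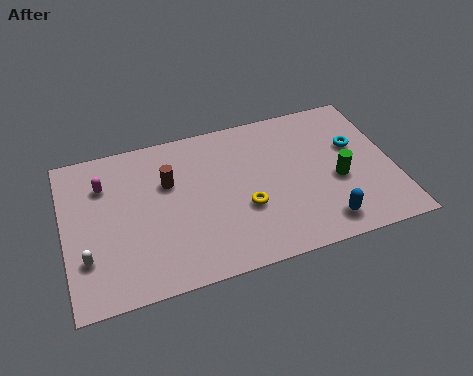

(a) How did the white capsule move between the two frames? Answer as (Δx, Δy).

(0.0, -2.5)

The white capsule started near (0.9, 5.1) and ended near (0.9, 2.6).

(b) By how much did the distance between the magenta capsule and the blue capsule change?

+1.2

They were about 9.7 units apart before and 10.9 after — 1.2 units further apart.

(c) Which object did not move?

the green cylinder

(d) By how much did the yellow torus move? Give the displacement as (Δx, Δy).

(1.2, -1.1)

The yellow torus was at about (6.9, 4.4) and moved to about (8.1, 3.3).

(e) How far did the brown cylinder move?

1.4

The brown cylinder moved from about (5.2, 7.1) to (4.8, 5.8), a distance of √(0.4² + 1.3²) ≈ 1.4.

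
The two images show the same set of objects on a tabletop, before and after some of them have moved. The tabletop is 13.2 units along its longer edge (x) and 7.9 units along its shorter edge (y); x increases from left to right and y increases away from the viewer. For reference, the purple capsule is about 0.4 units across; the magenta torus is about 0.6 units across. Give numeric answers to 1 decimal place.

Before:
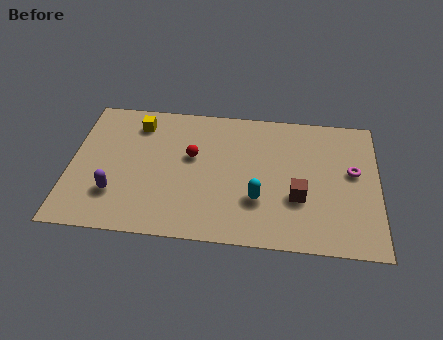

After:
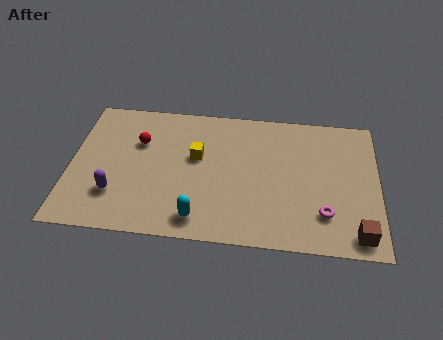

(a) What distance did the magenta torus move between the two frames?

2.8

The magenta torus was near (12.1, 4.5) before and (10.9, 2.0) after, so it travelled √(1.2² + 2.5²) ≈ 2.8 units.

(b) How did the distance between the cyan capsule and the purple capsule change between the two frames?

-2.4

The distance was about 6.1 in the first image and 3.7 in the second, so they moved 2.4 units closer together.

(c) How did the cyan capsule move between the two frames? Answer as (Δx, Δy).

(-2.5, -1.3)

The cyan capsule started near (8.1, 2.5) and ended near (5.6, 1.2).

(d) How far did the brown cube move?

3.1

The brown cube was near (9.8, 2.8) before and (12.3, 1.0) after, so it travelled √(2.5² + 1.8²) ≈ 3.1 units.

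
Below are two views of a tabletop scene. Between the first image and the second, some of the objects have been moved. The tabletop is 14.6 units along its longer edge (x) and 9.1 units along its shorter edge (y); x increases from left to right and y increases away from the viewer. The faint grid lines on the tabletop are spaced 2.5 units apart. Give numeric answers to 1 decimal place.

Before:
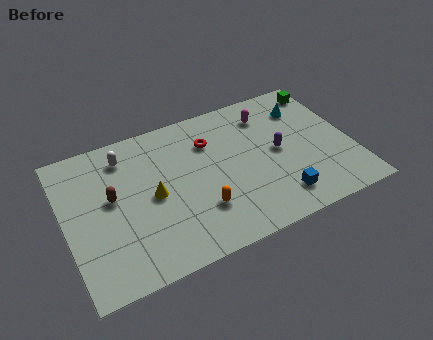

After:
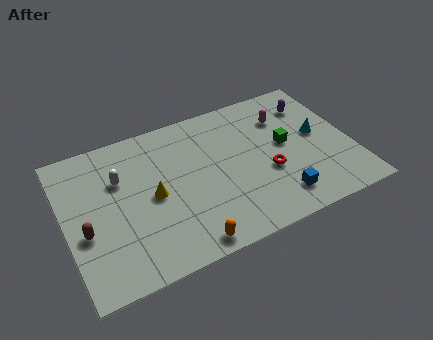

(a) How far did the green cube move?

3.8

The green cube moved from about (13.8, 7.8) to (11.3, 4.9), a distance of √(2.5² + 2.9²) ≈ 3.8.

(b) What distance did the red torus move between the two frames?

4.0

The red torus moved from about (7.6, 6.6) to (10.2, 3.5), a distance of √(2.6² + 3.1²) ≈ 4.0.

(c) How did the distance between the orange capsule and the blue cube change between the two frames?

+0.9

Before: roughly 4.0 units apart; after: 4.9. That's 0.9 units further apart.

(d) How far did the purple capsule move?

3.2

The purple capsule moved from about (10.9, 4.6) to (13.0, 7.0), a distance of √(2.1² + 2.4²) ≈ 3.2.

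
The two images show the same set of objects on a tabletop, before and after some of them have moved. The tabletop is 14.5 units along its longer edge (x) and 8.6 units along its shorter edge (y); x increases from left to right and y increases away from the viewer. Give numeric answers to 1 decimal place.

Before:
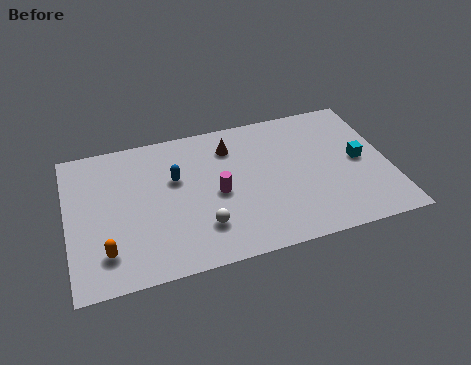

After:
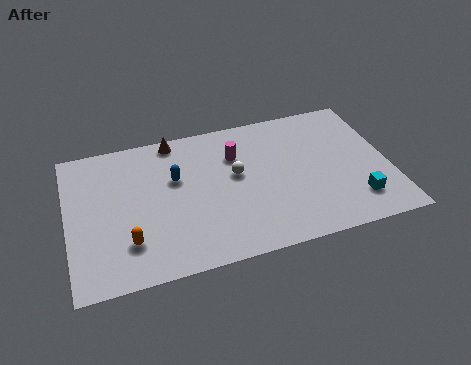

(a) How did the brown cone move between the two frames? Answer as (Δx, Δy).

(-2.5, 1.1)

The brown cone was at about (7.5, 6.7) and moved to about (5.0, 7.8).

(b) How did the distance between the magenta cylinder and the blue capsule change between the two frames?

+0.6

Before: roughly 2.3 units apart; after: 2.9. That's 0.6 units further apart.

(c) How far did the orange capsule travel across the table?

1.0

The orange capsule moved from about (1.6, 1.9) to (2.6, 2.2), a distance of √(1.0² + 0.3²) ≈ 1.0.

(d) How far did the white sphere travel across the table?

3.2

The white sphere was near (5.9, 2.2) before and (7.6, 4.9) after, so it travelled √(1.7² + 2.7²) ≈ 3.2 units.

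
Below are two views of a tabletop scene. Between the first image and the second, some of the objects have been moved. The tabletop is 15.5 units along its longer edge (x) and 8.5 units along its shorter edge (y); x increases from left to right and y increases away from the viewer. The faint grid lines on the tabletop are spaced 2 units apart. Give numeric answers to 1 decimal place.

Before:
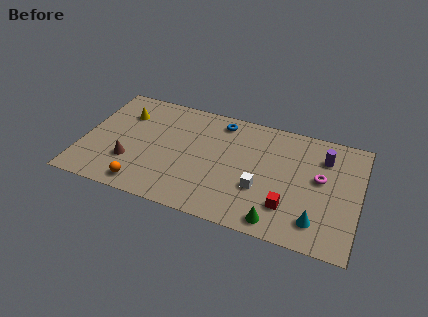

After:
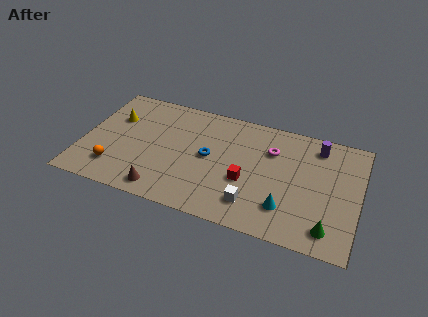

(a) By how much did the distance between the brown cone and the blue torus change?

-2.6

They were about 6.6 units apart before and 4.0 after — 2.6 units closer together.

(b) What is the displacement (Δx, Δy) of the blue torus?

(-0.4, -2.9)

From the two frames, the blue torus sits at roughly (7.5, 7.3) before and (7.1, 4.4) after.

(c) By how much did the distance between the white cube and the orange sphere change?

+1.1

They were about 6.7 units apart before and 7.8 after — 1.1 units further apart.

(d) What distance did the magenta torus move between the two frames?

3.0

The magenta torus moved from about (13.3, 4.8) to (10.5, 6.0), a distance of √(2.8² + 1.2²) ≈ 3.0.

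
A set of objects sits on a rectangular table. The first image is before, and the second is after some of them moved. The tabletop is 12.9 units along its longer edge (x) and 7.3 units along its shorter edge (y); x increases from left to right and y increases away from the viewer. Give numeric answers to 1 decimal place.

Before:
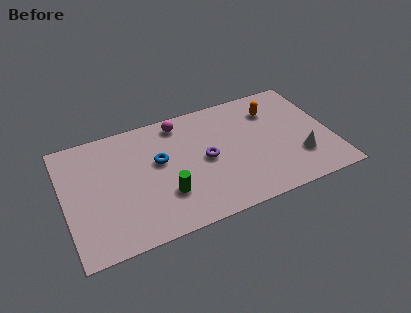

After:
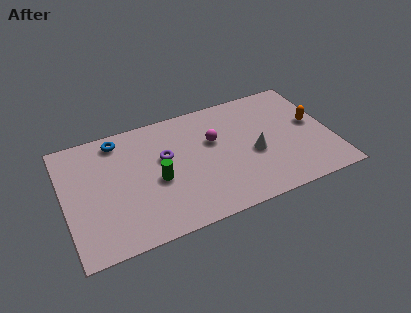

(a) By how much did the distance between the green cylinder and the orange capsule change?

+1.2

Before: roughly 6.5 units apart; after: 7.7. That's 1.2 units further apart.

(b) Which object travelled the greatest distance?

the blue torus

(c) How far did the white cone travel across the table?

2.3

The white cone moved from about (11.2, 2.1) to (9.1, 3.1), a distance of √(2.1² + 1.0²) ≈ 2.3.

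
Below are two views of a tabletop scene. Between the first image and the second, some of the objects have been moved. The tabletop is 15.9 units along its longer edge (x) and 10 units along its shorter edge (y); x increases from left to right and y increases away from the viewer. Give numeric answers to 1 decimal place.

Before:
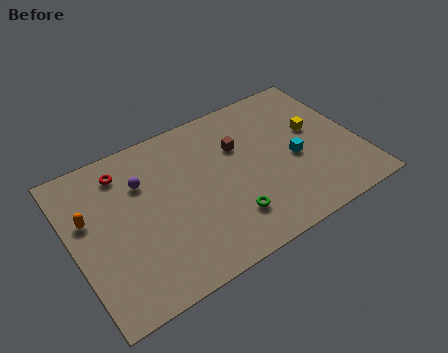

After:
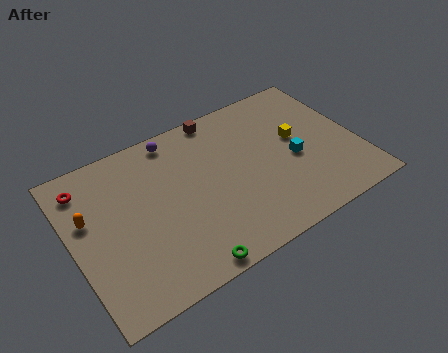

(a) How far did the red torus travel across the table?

2.1

From (3.2, 8.2) to (1.1, 8.2), the red torus covered √(2.1² + 0.0²) ≈ 2.1 units.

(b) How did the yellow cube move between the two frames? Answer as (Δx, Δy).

(-1.0, -0.1)

The yellow cube was at about (13.7, 5.8) and moved to about (12.7, 5.7).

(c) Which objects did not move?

the orange capsule and the cyan cube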